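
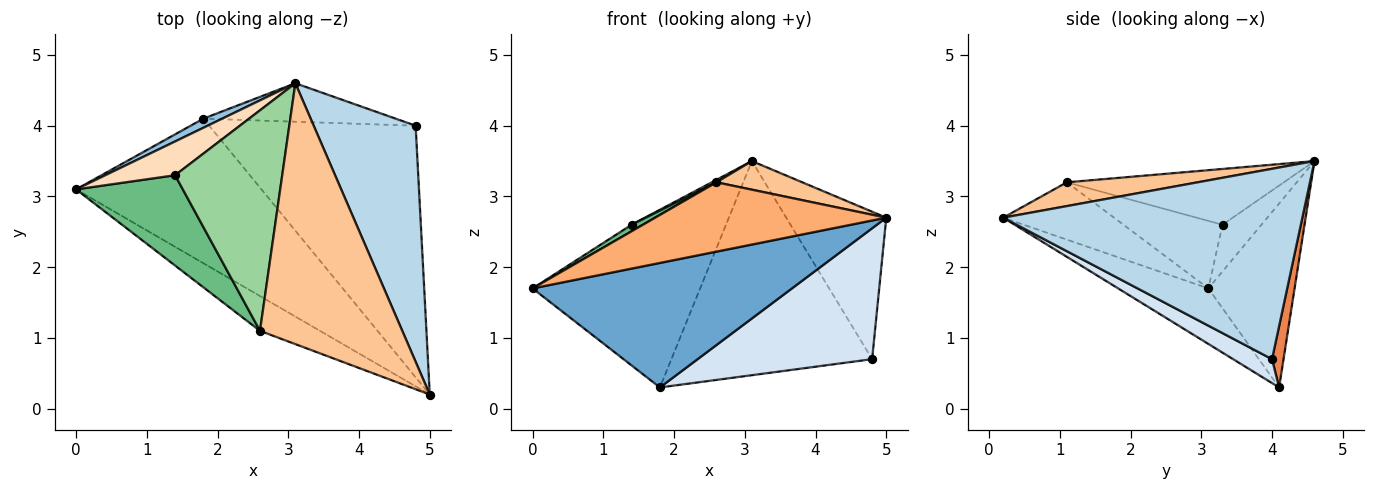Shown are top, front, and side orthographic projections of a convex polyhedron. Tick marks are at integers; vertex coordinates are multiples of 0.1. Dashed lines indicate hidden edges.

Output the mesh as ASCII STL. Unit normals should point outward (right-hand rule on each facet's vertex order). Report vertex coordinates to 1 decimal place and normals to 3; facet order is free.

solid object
 facet normal -0.221 -0.636 -0.739
  outer loop
   vertex 1.8 4.1 0.3
   vertex 5.0 0.2 2.7
   vertex 0.0 3.1 1.7
  endloop
 endfacet
 facet normal -0.457 0.888 0.047
  outer loop
   vertex 1.8 4.1 0.3
   vertex 0.0 3.1 1.7
   vertex 3.1 4.6 3.5
  endloop
 endfacet
 facet normal 0.846 0.283 0.453
  outer loop
   vertex 4.8 4.0 0.7
   vertex 3.1 4.6 3.5
   vertex 5.0 0.2 2.7
  endloop
 endfacet
 facet normal 0.102 -0.459 -0.882
  outer loop
   vertex 4.8 4.0 0.7
   vertex 5.0 0.2 2.7
   vertex 1.8 4.1 0.3
  endloop
 endfacet
 facet normal 0.056 0.983 -0.176
  outer loop
   vertex 4.8 4.0 0.7
   vertex 1.8 4.1 0.3
   vertex 3.1 4.6 3.5
  endloop
 endfacet
 facet normal -0.394 -0.821 -0.412
  outer loop
   vertex 2.6 1.1 3.2
   vertex 0.0 3.1 1.7
   vertex 5.0 0.2 2.7
  endloop
 endfacet
 facet normal 0.164 -0.107 0.981
  outer loop
   vertex 2.6 1.1 3.2
   vertex 5.0 0.2 2.7
   vertex 3.1 4.6 3.5
  endloop
 endfacet
 facet normal -0.550 0.150 0.822
  outer loop
   vertex 1.4 3.3 2.6
   vertex 3.1 4.6 3.5
   vertex 0.0 3.1 1.7
  endloop
 endfacet
 facet normal -0.534 -0.061 0.844
  outer loop
   vertex 1.4 3.3 2.6
   vertex 0.0 3.1 1.7
   vertex 2.6 1.1 3.2
  endloop
 endfacet
 facet normal -0.462 -0.010 0.887
  outer loop
   vertex 1.4 3.3 2.6
   vertex 2.6 1.1 3.2
   vertex 3.1 4.6 3.5
  endloop
 endfacet
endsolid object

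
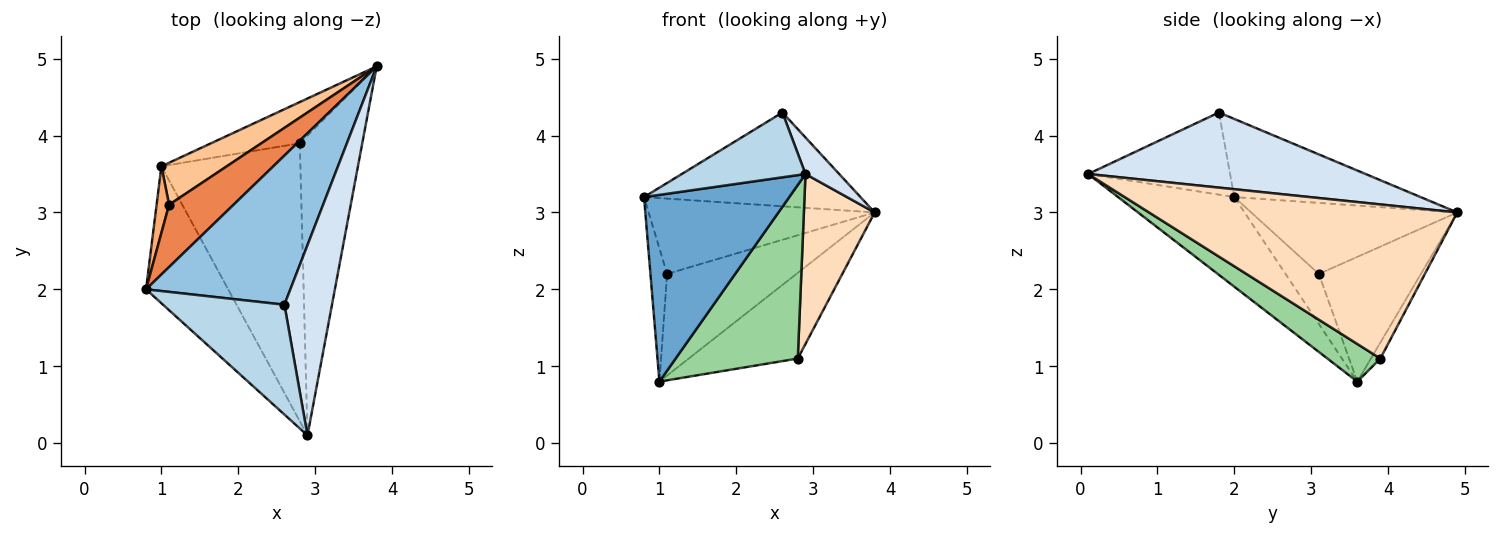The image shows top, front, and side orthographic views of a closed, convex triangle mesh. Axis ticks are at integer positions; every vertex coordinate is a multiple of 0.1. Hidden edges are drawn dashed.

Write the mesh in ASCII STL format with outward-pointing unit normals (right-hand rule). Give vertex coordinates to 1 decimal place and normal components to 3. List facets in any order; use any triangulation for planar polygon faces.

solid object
 facet normal -0.542 -0.678 -0.497
  outer loop
   vertex 1.0 3.6 0.8
   vertex 2.9 0.1 3.5
   vertex 0.8 2.0 3.2
  endloop
 endfacet
 facet normal -0.417 0.484 0.770
  outer loop
   vertex 2.6 1.8 4.3
   vertex 3.8 4.9 3.0
   vertex 0.8 2.0 3.2
  endloop
 endfacet
 facet normal -0.504 -0.439 0.744
  outer loop
   vertex 2.6 1.8 4.3
   vertex 0.8 2.0 3.2
   vertex 2.9 0.1 3.5
  endloop
 endfacet
 facet normal 0.840 -0.102 0.532
  outer loop
   vertex 2.6 1.8 4.3
   vertex 2.9 0.1 3.5
   vertex 3.8 4.9 3.0
  endloop
 endfacet
 facet normal -0.575 0.631 0.521
  outer loop
   vertex 1.1 3.1 2.2
   vertex 0.8 2.0 3.2
   vertex 3.8 4.9 3.0
  endloop
 endfacet
 facet normal -0.873 0.436 0.218
  outer loop
   vertex 1.1 3.1 2.2
   vertex 1.0 3.6 0.8
   vertex 0.8 2.0 3.2
  endloop
 endfacet
 facet normal -0.589 0.747 0.309
  outer loop
   vertex 1.1 3.1 2.2
   vertex 3.8 4.9 3.0
   vertex 1.0 3.6 0.8
  endloop
 endfacet
 facet normal 0.906 -0.208 -0.367
  outer loop
   vertex 2.8 3.9 1.1
   vertex 3.8 4.9 3.0
   vertex 2.9 0.1 3.5
  endloop
 endfacet
 facet normal -0.078 0.899 -0.432
  outer loop
   vertex 2.8 3.9 1.1
   vertex 1.0 3.6 0.8
   vertex 3.8 4.9 3.0
  endloop
 endfacet
 facet normal 0.224 -0.516 -0.827
  outer loop
   vertex 2.8 3.9 1.1
   vertex 2.9 0.1 3.5
   vertex 1.0 3.6 0.8
  endloop
 endfacet
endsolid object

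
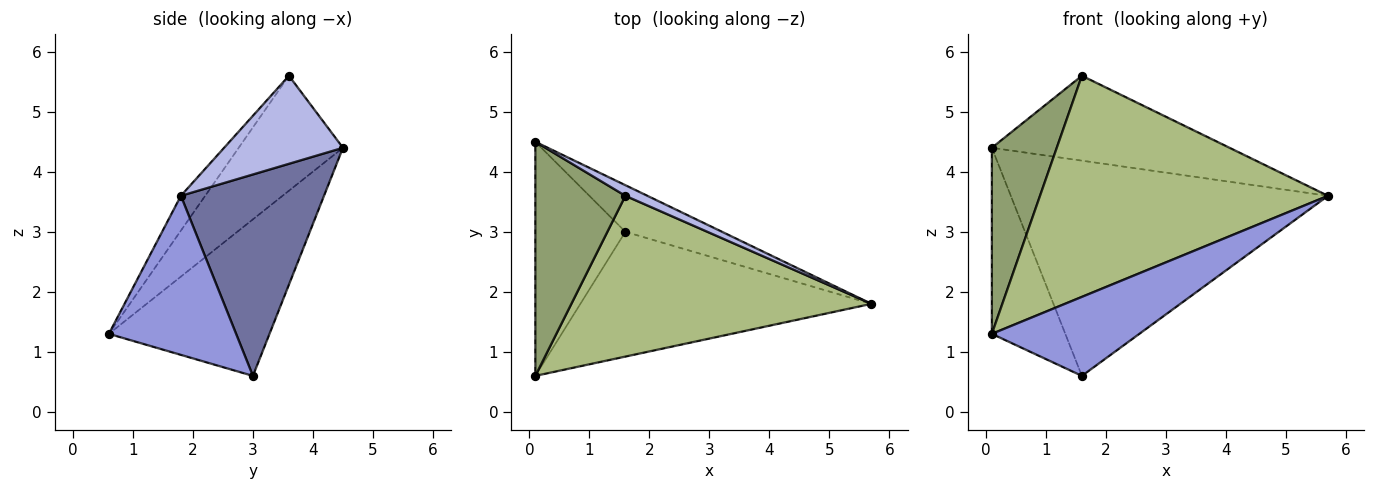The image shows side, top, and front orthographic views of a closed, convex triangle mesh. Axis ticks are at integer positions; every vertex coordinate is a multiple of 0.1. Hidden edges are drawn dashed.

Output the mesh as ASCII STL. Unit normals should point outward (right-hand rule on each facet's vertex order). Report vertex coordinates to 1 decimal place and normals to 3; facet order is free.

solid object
 facet normal 0.403 0.894 -0.194
  outer loop
   vertex 1.6 3.0 0.6
   vertex 0.1 4.5 4.4
   vertex 5.7 1.8 3.6
  endloop
 endfacet
 facet normal -0.806 0.368 -0.464
  outer loop
   vertex 1.6 3.0 0.6
   vertex 0.1 0.6 1.3
   vertex 0.1 4.5 4.4
  endloop
 endfacet
 facet normal 0.419 -0.486 -0.767
  outer loop
   vertex 1.6 3.0 0.6
   vertex 5.7 1.8 3.6
   vertex 0.1 0.6 1.3
  endloop
 endfacet
 facet normal 0.444 0.889 0.111
  outer loop
   vertex 1.6 3.6 5.6
   vertex 5.7 1.8 3.6
   vertex 0.1 4.5 4.4
  endloop
 endfacet
 facet normal -0.707 -0.440 0.554
  outer loop
   vertex 1.6 3.6 5.6
   vertex 0.1 4.5 4.4
   vertex 0.1 0.6 1.3
  endloop
 endfacet
 facet normal -0.068 -0.807 0.587
  outer loop
   vertex 1.6 3.6 5.6
   vertex 0.1 0.6 1.3
   vertex 5.7 1.8 3.6
  endloop
 endfacet
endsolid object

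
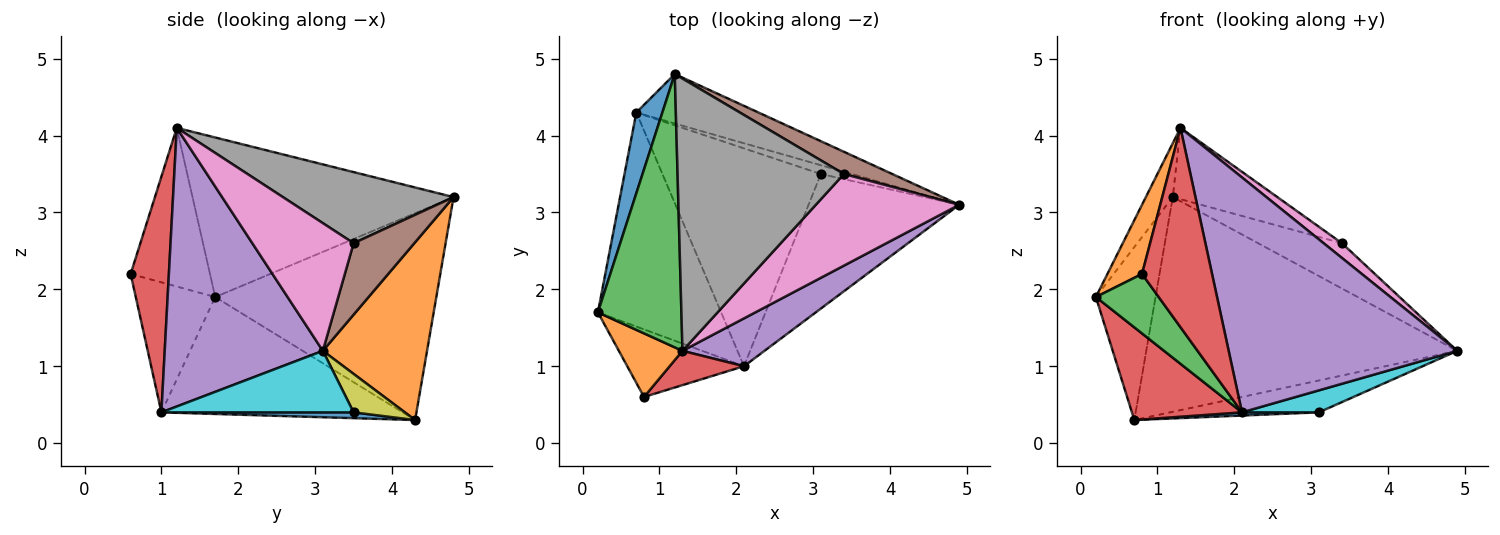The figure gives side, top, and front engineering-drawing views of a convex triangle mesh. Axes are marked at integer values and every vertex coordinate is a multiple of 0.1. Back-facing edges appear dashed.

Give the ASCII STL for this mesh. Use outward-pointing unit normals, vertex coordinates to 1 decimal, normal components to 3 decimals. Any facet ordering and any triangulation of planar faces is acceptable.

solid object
 facet normal -0.958 0.259 0.121
  outer loop
   vertex 0.7 4.3 0.3
   vertex 0.2 1.7 1.9
   vertex 1.2 4.8 3.2
  endloop
 endfacet
 facet normal 0.310 0.926 -0.213
  outer loop
   vertex 0.7 4.3 0.3
   vertex 1.2 4.8 3.2
   vertex 4.9 3.1 1.2
  endloop
 endfacet
 facet normal -0.882 0.091 0.462
  outer loop
   vertex 1.3 1.2 4.1
   vertex 1.2 4.8 3.2
   vertex 0.2 1.7 1.9
  endloop
 endfacet
 facet normal -0.657 -0.300 -0.692
  outer loop
   vertex 2.1 1.0 0.4
   vertex 0.2 1.7 1.9
   vertex 0.7 4.3 0.3
  endloop
 endfacet
 facet normal 0.561 -0.811 0.165
  outer loop
   vertex 2.1 1.0 0.4
   vertex 4.9 3.1 1.2
   vertex 1.3 1.2 4.1
  endloop
 endfacet
 facet normal 0.545 0.752 0.369
  outer loop
   vertex 3.4 3.5 2.6
   vertex 4.9 3.1 1.2
   vertex 1.2 4.8 3.2
  endloop
 endfacet
 facet normal 0.660 -0.119 0.742
  outer loop
   vertex 3.4 3.5 2.6
   vertex 1.3 1.2 4.1
   vertex 4.9 3.1 1.2
  endloop
 endfacet
 facet normal 0.382 0.234 0.894
  outer loop
   vertex 3.4 3.5 2.6
   vertex 1.2 4.8 3.2
   vertex 1.3 1.2 4.1
  endloop
 endfacet
 facet normal 0.315 0.915 -0.252
  outer loop
   vertex 3.1 3.5 0.4
   vertex 0.7 4.3 0.3
   vertex 4.9 3.1 1.2
  endloop
 endfacet
 facet normal 0.374 -0.149 -0.915
  outer loop
   vertex 3.1 3.5 0.4
   vertex 4.9 3.1 1.2
   vertex 2.1 1.0 0.4
  endloop
 endfacet
 facet normal 0.037 -0.015 -0.999
  outer loop
   vertex 3.1 3.5 0.4
   vertex 2.1 1.0 0.4
   vertex 0.7 4.3 0.3
  endloop
 endfacet
 facet normal -0.860 -0.375 0.345
  outer loop
   vertex 0.8 0.6 2.2
   vertex 1.3 1.2 4.1
   vertex 0.2 1.7 1.9
  endloop
 endfacet
 facet normal -0.641 -0.507 -0.576
  outer loop
   vertex 0.8 0.6 2.2
   vertex 0.2 1.7 1.9
   vertex 2.1 1.0 0.4
  endloop
 endfacet
 facet normal 0.474 -0.868 0.149
  outer loop
   vertex 0.8 0.6 2.2
   vertex 2.1 1.0 0.4
   vertex 1.3 1.2 4.1
  endloop
 endfacet
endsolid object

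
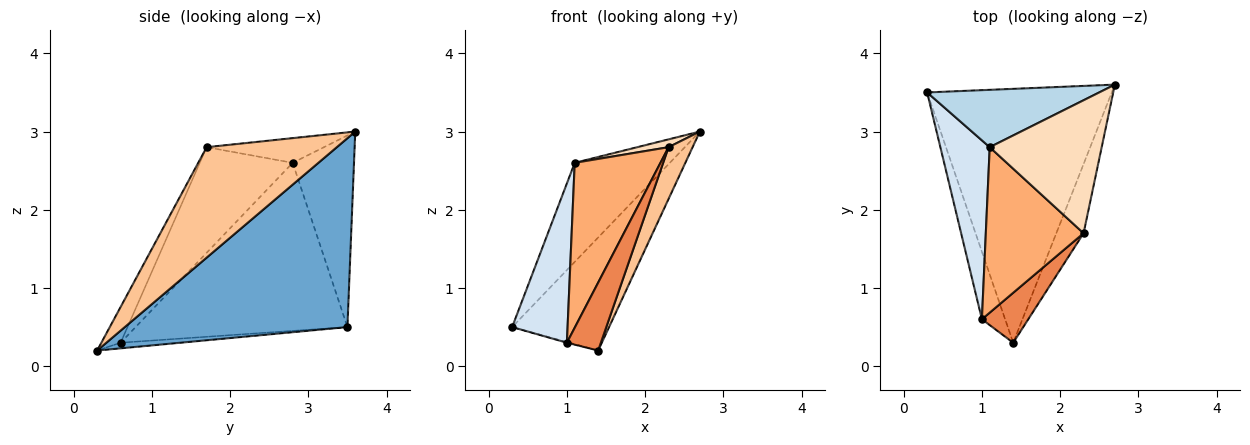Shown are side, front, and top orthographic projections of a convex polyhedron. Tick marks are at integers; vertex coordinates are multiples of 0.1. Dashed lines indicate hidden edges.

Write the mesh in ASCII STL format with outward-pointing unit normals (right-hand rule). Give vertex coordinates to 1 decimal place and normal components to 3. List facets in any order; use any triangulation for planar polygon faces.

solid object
 facet normal 0.683 0.297 -0.667
  outer loop
   vertex 1.4 0.3 0.2
   vertex 0.3 3.5 0.5
   vertex 2.7 3.6 3.0
  endloop
 endfacet
 facet normal -0.235 0.010 -0.972
  outer loop
   vertex 1.0 0.6 0.3
   vertex 0.3 3.5 0.5
   vertex 1.4 0.3 0.2
  endloop
 endfacet
 facet normal -0.487 0.756 0.438
  outer loop
   vertex 1.1 2.8 2.6
   vertex 2.7 3.6 3.0
   vertex 0.3 3.5 0.5
  endloop
 endfacet
 facet normal -0.931 -0.243 0.273
  outer loop
   vertex 1.1 2.8 2.6
   vertex 0.3 3.5 0.5
   vertex 1.0 0.6 0.3
  endloop
 endfacet
 facet normal -0.415 -0.733 0.539
  outer loop
   vertex 2.3 1.7 2.8
   vertex 1.0 0.6 0.3
   vertex 1.4 0.3 0.2
  endloop
 endfacet
 facet normal -0.608 -0.561 0.563
  outer loop
   vertex 2.3 1.7 2.8
   vertex 1.1 2.8 2.6
   vertex 1.0 0.6 0.3
  endloop
 endfacet
 facet normal 0.956 -0.176 -0.236
  outer loop
   vertex 2.3 1.7 2.8
   vertex 1.4 0.3 0.2
   vertex 2.7 3.6 3.0
  endloop
 endfacet
 facet normal -0.215 -0.057 0.975
  outer loop
   vertex 2.3 1.7 2.8
   vertex 2.7 3.6 3.0
   vertex 1.1 2.8 2.6
  endloop
 endfacet
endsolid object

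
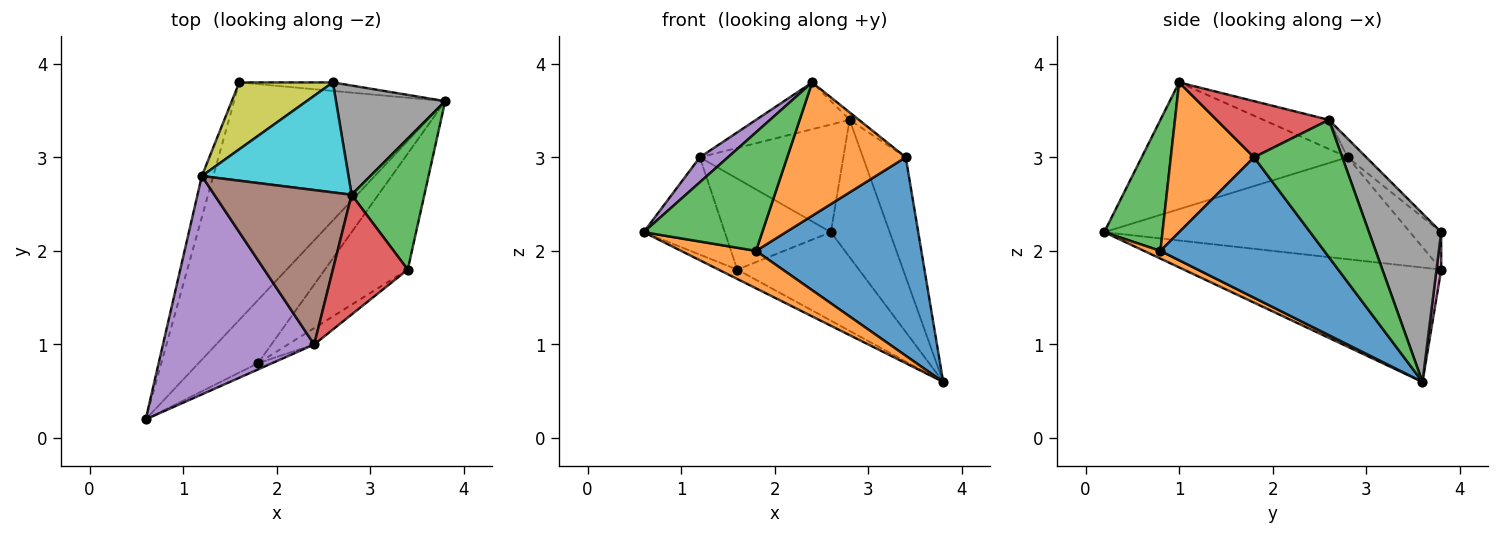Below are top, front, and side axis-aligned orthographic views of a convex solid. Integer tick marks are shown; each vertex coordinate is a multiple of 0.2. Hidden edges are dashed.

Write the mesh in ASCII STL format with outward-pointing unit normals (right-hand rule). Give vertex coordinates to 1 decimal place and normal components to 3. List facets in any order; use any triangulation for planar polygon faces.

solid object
 facet normal -0.476 0.035 -0.879
  outer loop
   vertex 1.6 3.8 1.8
   vertex 3.8 3.6 0.6
   vertex 0.6 0.2 2.2
  endloop
 endfacet
 facet normal 0.111 -0.507 -0.855
  outer loop
   vertex 1.8 0.8 2.0
   vertex 0.6 0.2 2.2
   vertex 3.8 3.6 0.6
  endloop
 endfacet
 facet normal 0.440 -0.897 -0.047
  outer loop
   vertex 1.8 0.8 2.0
   vertex 2.4 1.0 3.8
   vertex 0.6 0.2 2.2
  endloop
 endfacet
 facet normal -0.961 0.255 -0.108
  outer loop
   vertex 1.2 2.8 3.0
   vertex 1.6 3.8 1.8
   vertex 0.6 0.2 2.2
  endloop
 endfacet
 facet normal -0.640 -0.087 0.764
  outer loop
   vertex 1.2 2.8 3.0
   vertex 0.6 0.2 2.2
   vertex 2.4 1.0 3.8
  endloop
 endfacet
 facet normal -0.199 0.284 0.938
  outer loop
   vertex 1.2 2.8 3.0
   vertex 2.4 1.0 3.8
   vertex 2.8 2.6 3.4
  endloop
 endfacet
 facet normal 0.038 0.995 -0.096
  outer loop
   vertex 2.6 3.8 2.2
   vertex 3.8 3.6 0.6
   vertex 1.6 3.8 1.8
  endloop
 endfacet
 facet normal 0.693 0.564 0.449
  outer loop
   vertex 2.6 3.8 2.2
   vertex 2.8 2.6 3.4
   vertex 3.8 3.6 0.6
  endloop
 endfacet
 facet normal -0.231 0.784 0.576
  outer loop
   vertex 2.6 3.8 2.2
   vertex 1.6 3.8 1.8
   vertex 1.2 2.8 3.0
  endloop
 endfacet
 facet normal -0.091 0.697 0.712
  outer loop
   vertex 2.6 3.8 2.2
   vertex 1.2 2.8 3.0
   vertex 2.8 2.6 3.4
  endloop
 endfacet
 facet normal 0.650 -0.656 -0.384
  outer loop
   vertex 3.4 1.8 3.0
   vertex 1.8 0.8 2.0
   vertex 3.8 3.6 0.6
  endloop
 endfacet
 facet normal 0.572 -0.814 -0.100
  outer loop
   vertex 3.4 1.8 3.0
   vertex 2.4 1.0 3.8
   vertex 1.8 0.8 2.0
  endloop
 endfacet
 facet normal 0.812 0.394 0.431
  outer loop
   vertex 3.4 1.8 3.0
   vertex 3.8 3.6 0.6
   vertex 2.8 2.6 3.4
  endloop
 endfacet
 facet normal 0.599 0.050 0.799
  outer loop
   vertex 3.4 1.8 3.0
   vertex 2.8 2.6 3.4
   vertex 2.4 1.0 3.8
  endloop
 endfacet
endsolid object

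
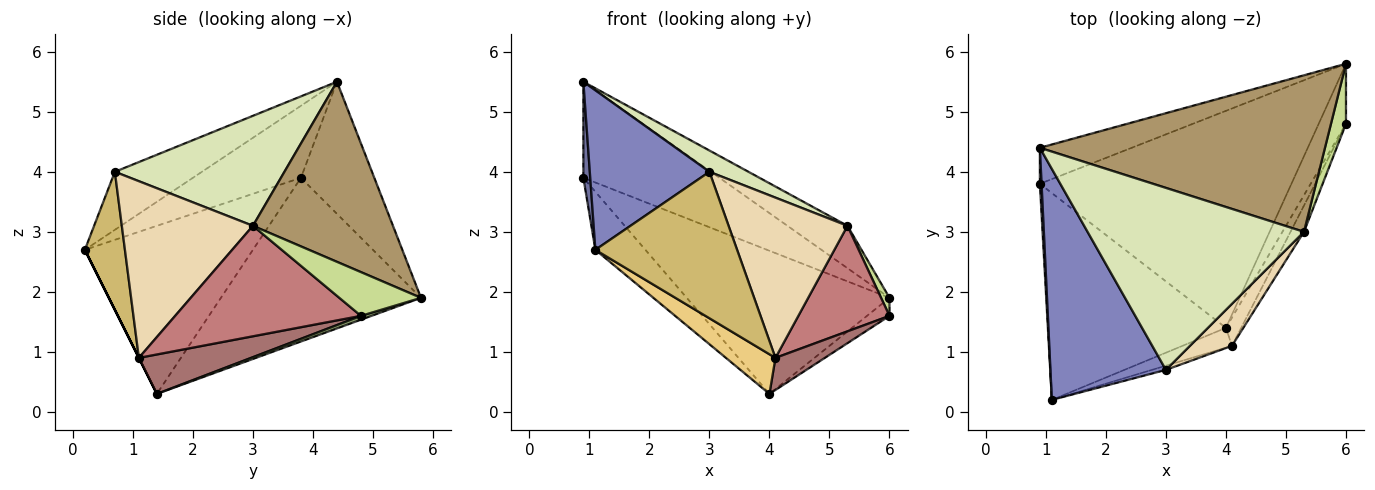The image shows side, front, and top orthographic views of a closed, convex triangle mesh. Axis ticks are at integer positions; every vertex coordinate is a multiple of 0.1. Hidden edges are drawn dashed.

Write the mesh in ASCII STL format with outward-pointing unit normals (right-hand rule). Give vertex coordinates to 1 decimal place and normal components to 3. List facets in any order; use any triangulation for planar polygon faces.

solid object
 facet normal -0.998 -0.063 0.024
  outer loop
   vertex 0.9 4.4 5.5
   vertex 0.9 3.8 3.9
   vertex 1.1 0.2 2.7
  endloop
 endfacet
 facet normal -0.382 -0.525 0.760
  outer loop
   vertex 3.0 0.7 4.0
   vertex 0.9 4.4 5.5
   vertex 1.1 0.2 2.7
  endloop
 endfacet
 facet normal -0.672 0.200 -0.713
  outer loop
   vertex 4.0 1.4 0.3
   vertex 1.1 0.2 2.7
   vertex 0.9 3.8 3.9
  endloop
 endfacet
 facet normal -0.477 0.484 -0.734
  outer loop
   vertex 6.0 5.8 1.9
   vertex 4.0 1.4 0.3
   vertex 0.9 3.8 3.9
  endloop
 endfacet
 facet normal 0.133 0.285 -0.949
  outer loop
   vertex 6.0 5.8 1.9
   vertex 6.0 4.8 1.6
   vertex 4.0 1.4 0.3
  endloop
 endfacet
 facet normal -0.451 0.836 -0.313
  outer loop
   vertex 6.0 5.8 1.9
   vertex 0.9 3.8 3.9
   vertex 0.9 4.4 5.5
  endloop
 endfacet
 facet normal 0.941 -0.097 0.323
  outer loop
   vertex 5.3 3.0 3.1
   vertex 6.0 4.8 1.6
   vertex 6.0 5.8 1.9
  endloop
 endfacet
 facet normal 0.451 -0.104 0.887
  outer loop
   vertex 5.3 3.0 3.1
   vertex 0.9 4.4 5.5
   vertex 3.0 0.7 4.0
  endloop
 endfacet
 facet normal 0.521 0.223 0.824
  outer loop
   vertex 5.3 3.0 3.1
   vertex 6.0 5.8 1.9
   vertex 0.9 4.4 5.5
  endloop
 endfacet
 facet normal 0.272 -0.962 -0.028
  outer loop
   vertex 4.1 1.1 0.9
   vertex 3.0 0.7 4.0
   vertex 1.1 0.2 2.7
  endloop
 endfacet
 facet normal 0.000 -0.894 -0.447
  outer loop
   vertex 4.1 1.1 0.9
   vertex 1.1 0.2 2.7
   vertex 4.0 1.4 0.3
  endloop
 endfacet
 facet normal 0.729 -0.662 0.173
  outer loop
   vertex 4.1 1.1 0.9
   vertex 5.3 3.0 3.1
   vertex 3.0 0.7 4.0
  endloop
 endfacet
 facet normal 0.863 -0.380 -0.334
  outer loop
   vertex 4.1 1.1 0.9
   vertex 4.0 1.4 0.3
   vertex 6.0 4.8 1.6
  endloop
 endfacet
 facet normal 0.893 -0.438 -0.109
  outer loop
   vertex 4.1 1.1 0.9
   vertex 6.0 4.8 1.6
   vertex 5.3 3.0 3.1
  endloop
 endfacet
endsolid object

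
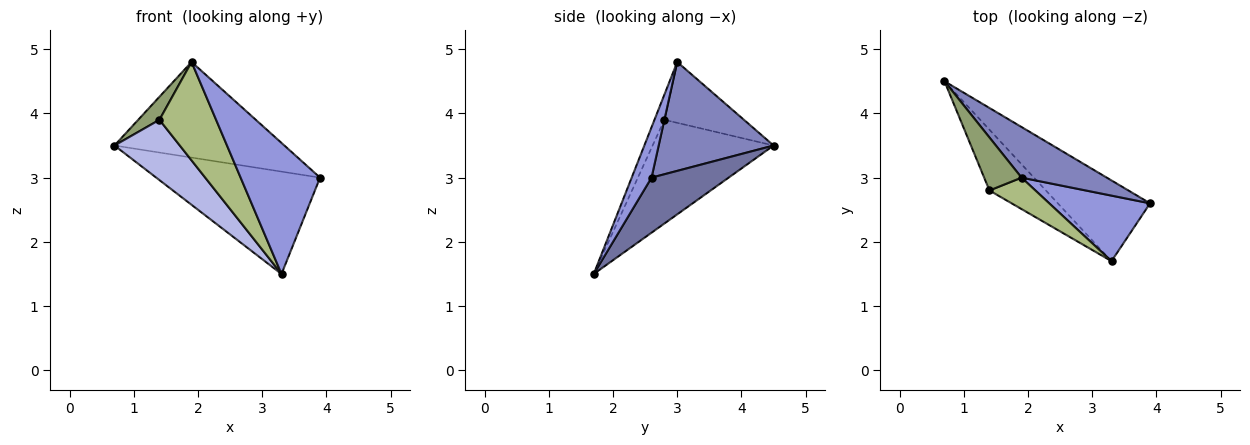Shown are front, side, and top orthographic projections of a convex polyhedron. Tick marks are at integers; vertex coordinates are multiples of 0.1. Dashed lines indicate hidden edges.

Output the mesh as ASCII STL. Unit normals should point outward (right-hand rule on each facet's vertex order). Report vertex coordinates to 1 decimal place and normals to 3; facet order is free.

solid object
 facet normal 0.347 0.737 -0.581
  outer loop
   vertex 3.3 1.7 1.5
   vertex 0.7 4.5 3.5
   vertex 3.9 2.6 3.0
  endloop
 endfacet
 facet normal 0.513 0.759 0.402
  outer loop
   vertex 1.9 3.0 4.8
   vertex 3.9 2.6 3.0
   vertex 0.7 4.5 3.5
  endloop
 endfacet
 facet normal 0.218 -0.873 0.436
  outer loop
   vertex 1.9 3.0 4.8
   vertex 3.3 1.7 1.5
   vertex 3.9 2.6 3.0
  endloop
 endfacet
 facet normal -0.794 -0.428 -0.432
  outer loop
   vertex 1.4 2.8 3.9
   vertex 0.7 4.5 3.5
   vertex 3.3 1.7 1.5
  endloop
 endfacet
 facet normal -0.831 -0.222 0.511
  outer loop
   vertex 1.4 2.8 3.9
   vertex 1.9 3.0 4.8
   vertex 0.7 4.5 3.5
  endloop
 endfacet
 facet normal -0.165 -0.940 0.300
  outer loop
   vertex 1.4 2.8 3.9
   vertex 3.3 1.7 1.5
   vertex 1.9 3.0 4.8
  endloop
 endfacet
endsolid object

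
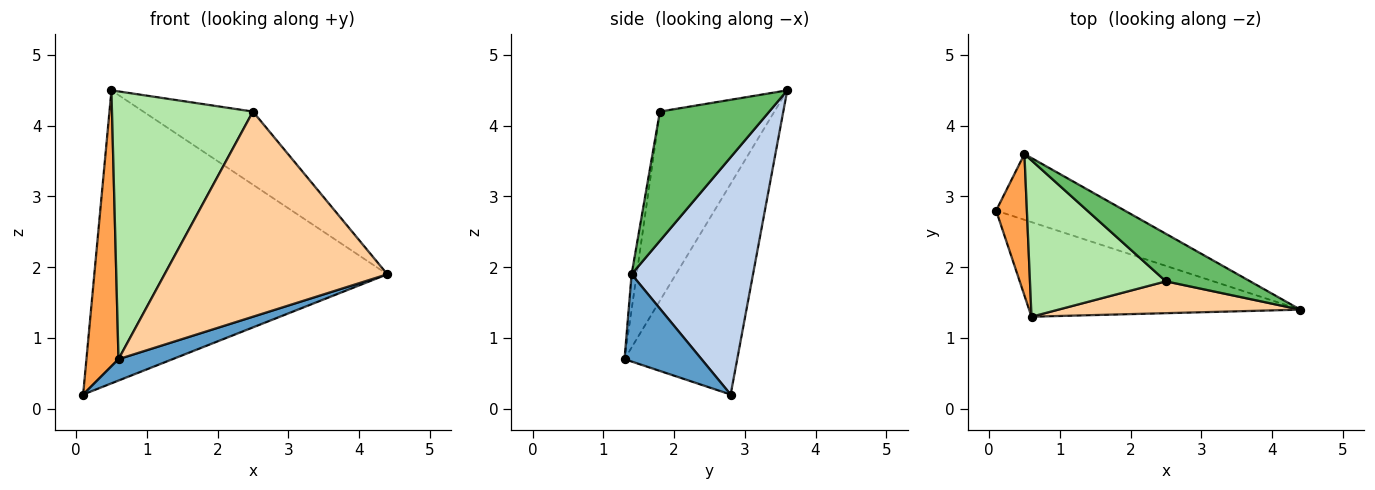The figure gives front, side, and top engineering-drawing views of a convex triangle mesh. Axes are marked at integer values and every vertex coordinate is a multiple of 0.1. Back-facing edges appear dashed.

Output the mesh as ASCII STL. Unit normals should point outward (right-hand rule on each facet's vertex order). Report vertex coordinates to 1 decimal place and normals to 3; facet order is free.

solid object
 facet normal 0.299 -0.210 -0.931
  outer loop
   vertex 0.6 1.3 0.7
   vertex 0.1 2.8 0.2
   vertex 4.4 1.4 1.9
  endloop
 endfacet
 facet normal 0.375 0.905 -0.203
  outer loop
   vertex 0.5 3.6 4.5
   vertex 4.4 1.4 1.9
   vertex 0.1 2.8 0.2
  endloop
 endfacet
 facet normal -0.952 -0.271 0.139
  outer loop
   vertex 0.5 3.6 4.5
   vertex 0.1 2.8 0.2
   vertex 0.6 1.3 0.7
  endloop
 endfacet
 facet normal -0.022 -0.988 0.153
  outer loop
   vertex 2.5 1.8 4.2
   vertex 0.6 1.3 0.7
   vertex 4.4 1.4 1.9
  endloop
 endfacet
 facet normal 0.642 0.643 0.418
  outer loop
   vertex 2.5 1.8 4.2
   vertex 4.4 1.4 1.9
   vertex 0.5 3.6 4.5
  endloop
 endfacet
 facet normal -0.574 -0.707 0.413
  outer loop
   vertex 2.5 1.8 4.2
   vertex 0.5 3.6 4.5
   vertex 0.6 1.3 0.7
  endloop
 endfacet
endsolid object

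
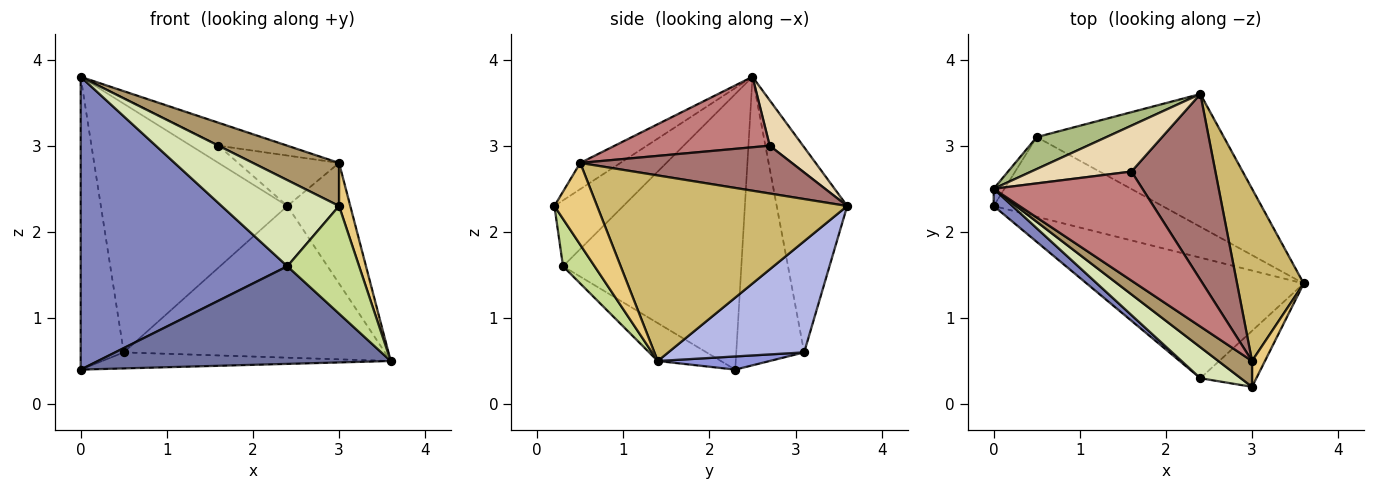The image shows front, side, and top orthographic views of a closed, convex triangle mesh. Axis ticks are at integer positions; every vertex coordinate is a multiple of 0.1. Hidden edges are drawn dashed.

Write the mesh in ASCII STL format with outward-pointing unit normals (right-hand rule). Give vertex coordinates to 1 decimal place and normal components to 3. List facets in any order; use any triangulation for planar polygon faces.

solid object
 facet normal -0.134 -0.623 -0.770
  outer loop
   vertex 2.4 0.3 1.6
   vertex 0.0 2.3 0.4
   vertex 3.6 1.4 0.5
  endloop
 endfacet
 facet normal -0.653 -0.756 0.044
  outer loop
   vertex 2.4 0.3 1.6
   vertex 0.0 2.5 3.8
   vertex 0.0 2.3 0.4
  endloop
 endfacet
 facet normal 0.076 0.197 -0.977
  outer loop
   vertex 0.5 3.1 0.6
   vertex 3.6 1.4 0.5
   vertex 0.0 2.3 0.4
  endloop
 endfacet
 facet normal 0.364 0.701 -0.613
  outer loop
   vertex 0.5 3.1 0.6
   vertex 2.4 3.6 2.3
   vertex 3.6 1.4 0.5
  endloop
 endfacet
 facet normal -0.844 0.535 -0.031
  outer loop
   vertex 0.5 3.1 0.6
   vertex 0.0 2.3 0.4
   vertex 0.0 2.5 3.8
  endloop
 endfacet
 facet normal -0.351 0.929 0.119
  outer loop
   vertex 0.5 3.1 0.6
   vertex 0.0 2.5 3.8
   vertex 2.4 3.6 2.3
  endloop
 endfacet
 facet normal 0.364 -0.826 -0.430
  outer loop
   vertex 3.0 0.2 2.3
   vertex 2.4 0.3 1.6
   vertex 3.6 1.4 0.5
  endloop
 endfacet
 facet normal -0.483 -0.824 0.297
  outer loop
   vertex 3.0 0.2 2.3
   vertex 0.0 2.5 3.8
   vertex 2.4 0.3 1.6
  endloop
 endfacet
 facet normal -0.372 -0.796 0.478
  outer loop
   vertex 3.0 0.5 2.8
   vertex 0.0 2.5 3.8
   vertex 3.0 0.2 2.3
  endloop
 endfacet
 facet normal 0.916 0.230 0.329
  outer loop
   vertex 3.0 0.5 2.8
   vertex 3.6 1.4 0.5
   vertex 2.4 3.6 2.3
  endloop
 endfacet
 facet normal 0.956 -0.252 0.151
  outer loop
   vertex 3.0 0.5 2.8
   vertex 3.0 0.2 2.3
   vertex 3.6 1.4 0.5
  endloop
 endfacet
 facet normal 0.391 0.323 0.862
  outer loop
   vertex 1.6 2.7 3.0
   vertex 2.4 3.6 2.3
   vertex 0.0 2.5 3.8
  endloop
 endfacet
 facet normal 0.482 0.230 0.846
  outer loop
   vertex 1.6 2.7 3.0
   vertex 3.0 0.5 2.8
   vertex 2.4 3.6 2.3
  endloop
 endfacet
 facet normal 0.421 0.187 0.888
  outer loop
   vertex 1.6 2.7 3.0
   vertex 0.0 2.5 3.8
   vertex 3.0 0.5 2.8
  endloop
 endfacet
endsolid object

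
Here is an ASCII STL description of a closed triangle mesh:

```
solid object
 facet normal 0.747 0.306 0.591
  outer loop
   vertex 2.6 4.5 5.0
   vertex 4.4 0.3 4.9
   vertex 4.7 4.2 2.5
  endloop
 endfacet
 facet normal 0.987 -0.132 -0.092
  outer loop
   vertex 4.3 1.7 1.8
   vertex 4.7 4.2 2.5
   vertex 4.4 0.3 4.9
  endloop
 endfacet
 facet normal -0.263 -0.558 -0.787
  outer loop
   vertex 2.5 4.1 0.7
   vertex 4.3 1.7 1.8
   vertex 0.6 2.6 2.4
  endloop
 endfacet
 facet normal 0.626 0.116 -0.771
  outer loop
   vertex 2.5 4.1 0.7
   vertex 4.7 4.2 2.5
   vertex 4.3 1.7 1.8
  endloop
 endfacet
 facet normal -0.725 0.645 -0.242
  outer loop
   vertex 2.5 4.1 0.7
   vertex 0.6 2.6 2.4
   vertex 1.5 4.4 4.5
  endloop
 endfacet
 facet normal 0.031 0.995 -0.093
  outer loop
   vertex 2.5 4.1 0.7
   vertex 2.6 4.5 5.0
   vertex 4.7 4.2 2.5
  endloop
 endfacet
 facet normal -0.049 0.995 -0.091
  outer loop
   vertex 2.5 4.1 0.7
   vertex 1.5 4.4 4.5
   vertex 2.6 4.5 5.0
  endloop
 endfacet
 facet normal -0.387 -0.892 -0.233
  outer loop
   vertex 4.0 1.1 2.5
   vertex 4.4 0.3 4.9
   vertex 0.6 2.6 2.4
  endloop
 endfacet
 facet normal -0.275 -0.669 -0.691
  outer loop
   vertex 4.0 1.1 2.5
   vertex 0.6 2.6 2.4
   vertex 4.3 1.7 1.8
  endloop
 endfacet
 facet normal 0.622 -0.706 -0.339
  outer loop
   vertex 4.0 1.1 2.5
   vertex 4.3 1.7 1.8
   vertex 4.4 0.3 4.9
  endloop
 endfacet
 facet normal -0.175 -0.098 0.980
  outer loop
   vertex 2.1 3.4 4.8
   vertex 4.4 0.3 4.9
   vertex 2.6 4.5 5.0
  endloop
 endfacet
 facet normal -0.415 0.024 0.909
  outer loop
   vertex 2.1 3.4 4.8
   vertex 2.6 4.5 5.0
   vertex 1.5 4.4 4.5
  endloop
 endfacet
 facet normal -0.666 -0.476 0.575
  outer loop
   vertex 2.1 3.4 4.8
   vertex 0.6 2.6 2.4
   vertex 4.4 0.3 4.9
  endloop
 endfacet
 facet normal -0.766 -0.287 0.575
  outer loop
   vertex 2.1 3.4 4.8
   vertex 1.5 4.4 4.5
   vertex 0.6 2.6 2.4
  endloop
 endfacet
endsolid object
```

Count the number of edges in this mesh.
21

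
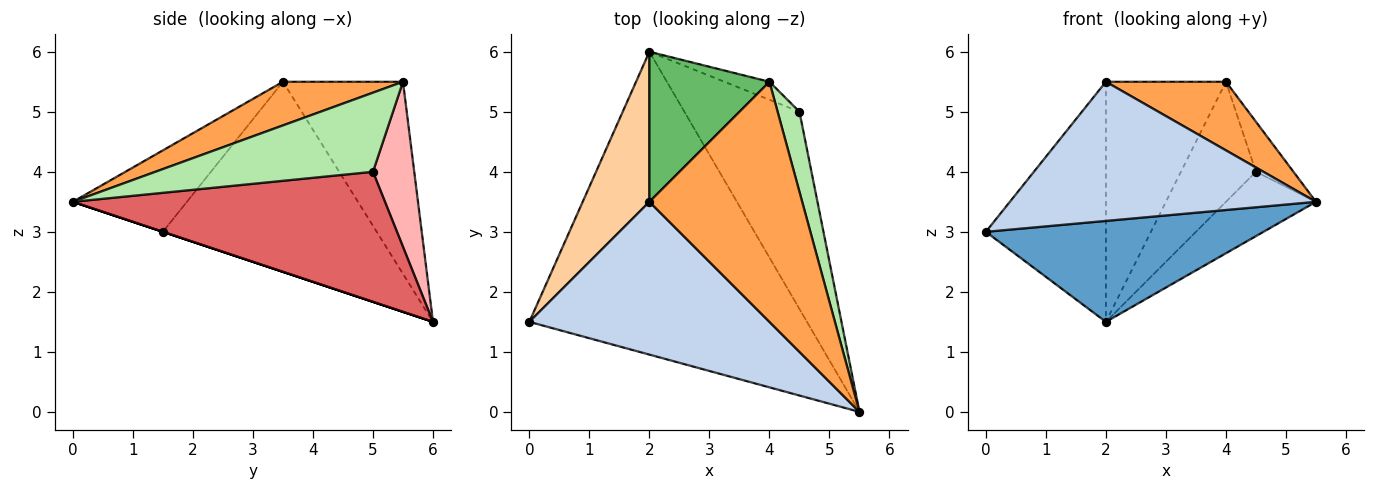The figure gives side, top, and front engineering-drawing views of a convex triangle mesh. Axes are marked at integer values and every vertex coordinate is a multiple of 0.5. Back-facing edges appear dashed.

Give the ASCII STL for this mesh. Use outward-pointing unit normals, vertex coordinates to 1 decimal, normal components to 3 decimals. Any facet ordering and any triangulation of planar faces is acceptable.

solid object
 facet normal 0.000 -0.316 -0.949
  outer loop
   vertex 2.0 6.0 1.5
   vertex 5.5 0.0 3.5
   vertex 0.0 1.5 3.0
  endloop
 endfacet
 facet normal -0.243 -0.653 0.717
  outer loop
   vertex 2.0 3.5 5.5
   vertex 0.0 1.5 3.0
   vertex 5.5 0.0 3.5
  endloop
 endfacet
 facet normal 0.265 -0.265 0.927
  outer loop
   vertex 2.0 3.5 5.5
   vertex 5.5 0.0 3.5
   vertex 4.0 5.5 5.5
  endloop
 endfacet
 facet normal -0.834 0.468 0.293
  outer loop
   vertex 2.0 3.5 5.5
   vertex 2.0 6.0 1.5
   vertex 0.0 1.5 3.0
  endloop
 endfacet
 facet normal -0.647 0.647 0.404
  outer loop
   vertex 2.0 3.5 5.5
   vertex 4.0 5.5 5.5
   vertex 2.0 6.0 1.5
  endloop
 endfacet
 facet normal 0.951 0.164 0.262
  outer loop
   vertex 4.5 5.0 4.0
   vertex 4.0 5.5 5.5
   vertex 5.5 0.0 3.5
  endloop
 endfacet
 facet normal 0.732 0.211 -0.648
  outer loop
   vertex 4.5 5.0 4.0
   vertex 5.5 0.0 3.5
   vertex 2.0 6.0 1.5
  endloop
 endfacet
 facet normal 0.478 0.869 -0.130
  outer loop
   vertex 4.5 5.0 4.0
   vertex 2.0 6.0 1.5
   vertex 4.0 5.5 5.5
  endloop
 endfacet
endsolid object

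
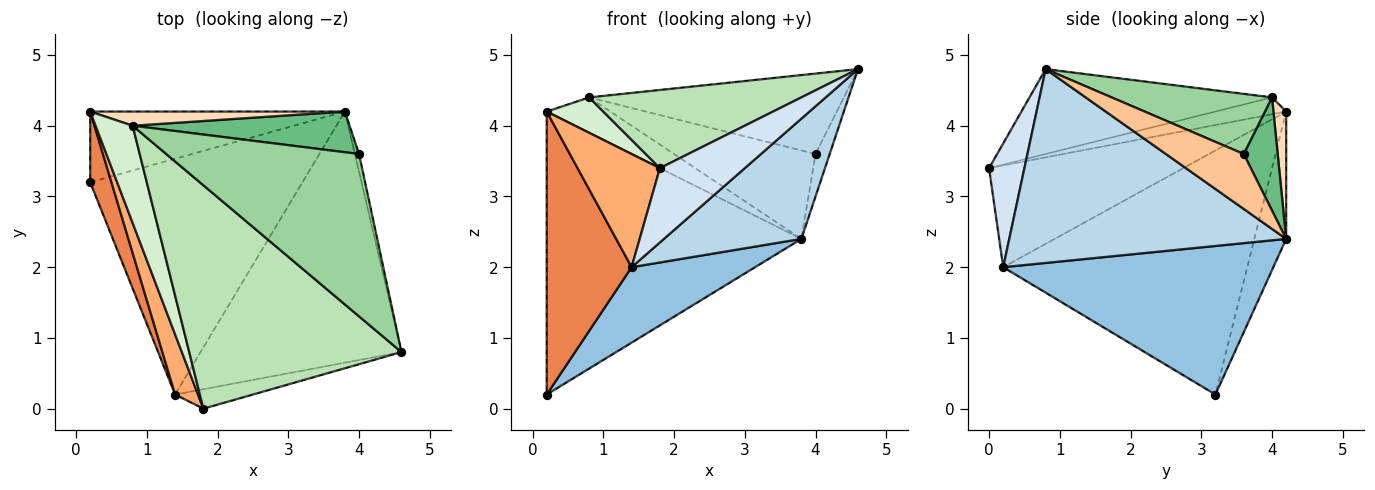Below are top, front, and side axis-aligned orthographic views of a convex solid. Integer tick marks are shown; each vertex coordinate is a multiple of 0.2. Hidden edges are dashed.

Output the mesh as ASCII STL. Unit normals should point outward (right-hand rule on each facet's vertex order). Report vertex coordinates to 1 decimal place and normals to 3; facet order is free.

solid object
 facet normal -0.120 0.963 -0.241
  outer loop
   vertex 0.2 4.2 4.2
   vertex 3.8 4.2 2.4
   vertex 0.2 3.2 0.2
  endloop
 endfacet
 facet normal 0.555 -0.254 -0.792
  outer loop
   vertex 1.4 0.2 2.0
   vertex 0.2 3.2 0.2
   vertex 3.8 4.2 2.4
  endloop
 endfacet
 facet normal 0.656 -0.326 -0.680
  outer loop
   vertex 1.4 0.2 2.0
   vertex 3.8 4.2 2.4
   vertex 4.6 0.8 4.8
  endloop
 endfacet
 facet normal 0.374 -0.897 -0.235
  outer loop
   vertex 1.4 0.2 2.0
   vertex 4.6 0.8 4.8
   vertex 1.8 0.0 3.4
  endloop
 endfacet
 facet normal -0.941 -0.327 0.082
  outer loop
   vertex 1.4 0.2 2.0
   vertex 0.2 4.2 4.2
   vertex 0.2 3.2 0.2
  endloop
 endfacet
 facet normal -0.902 -0.382 0.203
  outer loop
   vertex 1.4 0.2 2.0
   vertex 1.8 0.0 3.4
   vertex 0.2 4.2 4.2
  endloop
 endfacet
 facet normal 0.981 0.178 -0.074
  outer loop
   vertex 4.0 3.6 3.6
   vertex 4.6 0.8 4.8
   vertex 3.8 4.2 2.4
  endloop
 endfacet
 facet normal 0.183 0.913 0.365
  outer loop
   vertex 0.8 4.0 4.4
   vertex 3.8 4.2 2.4
   vertex 0.2 4.2 4.2
  endloop
 endfacet
 facet normal 0.213 0.888 0.408
  outer loop
   vertex 0.8 4.0 4.4
   vertex 4.0 3.6 3.6
   vertex 3.8 4.2 2.4
  endloop
 endfacet
 facet normal 0.269 0.428 0.863
  outer loop
   vertex 0.8 4.0 4.4
   vertex 4.6 0.8 4.8
   vertex 4.0 3.6 3.6
  endloop
 endfacet
 facet normal -0.353 -0.309 0.883
  outer loop
   vertex 0.8 4.0 4.4
   vertex 1.8 0.0 3.4
   vertex 4.6 0.8 4.8
  endloop
 endfacet
 facet normal -0.393 -0.314 0.864
  outer loop
   vertex 0.8 4.0 4.4
   vertex 0.2 4.2 4.2
   vertex 1.8 0.0 3.4
  endloop
 endfacet
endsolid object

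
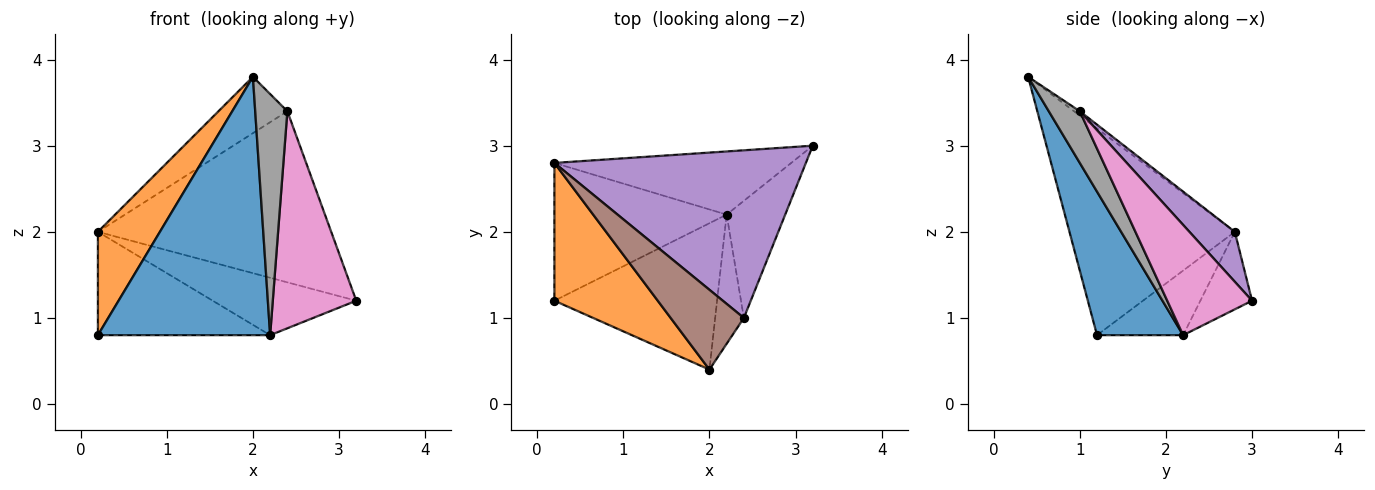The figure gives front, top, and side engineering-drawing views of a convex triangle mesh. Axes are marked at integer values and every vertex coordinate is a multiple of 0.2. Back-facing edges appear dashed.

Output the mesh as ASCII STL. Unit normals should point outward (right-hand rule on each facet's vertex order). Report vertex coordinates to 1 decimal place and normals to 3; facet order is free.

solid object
 facet normal 0.399 -0.798 -0.452
  outer loop
   vertex 2.2 2.2 0.8
   vertex 2.0 0.4 3.8
   vertex 0.2 1.2 0.8
  endloop
 endfacet
 facet normal -0.848 -0.318 0.424
  outer loop
   vertex 0.2 2.8 2.0
   vertex 0.2 1.2 0.8
   vertex 2.0 0.4 3.8
  endloop
 endfacet
 facet normal -0.287 0.575 -0.766
  outer loop
   vertex 0.2 2.8 2.0
   vertex 2.2 2.2 0.8
   vertex 0.2 1.2 0.8
  endloop
 endfacet
 facet normal -0.235 0.654 -0.719
  outer loop
   vertex 0.2 2.8 2.0
   vertex 3.2 3.0 1.2
   vertex 2.2 2.2 0.8
  endloop
 endfacet
 facet normal 0.138 0.707 0.693
  outer loop
   vertex 2.4 1.0 3.4
   vertex 3.2 3.0 1.2
   vertex 0.2 2.8 2.0
  endloop
 endfacet
 facet normal -0.048 0.576 0.816
  outer loop
   vertex 2.4 1.0 3.4
   vertex 0.2 2.8 2.0
   vertex 2.0 0.4 3.8
  endloop
 endfacet
 facet normal 0.666 -0.656 -0.354
  outer loop
   vertex 2.4 1.0 3.4
   vertex 2.2 2.2 0.8
   vertex 3.2 3.0 1.2
  endloop
 endfacet
 facet normal 0.648 -0.672 -0.360
  outer loop
   vertex 2.4 1.0 3.4
   vertex 2.0 0.4 3.8
   vertex 2.2 2.2 0.8
  endloop
 endfacet
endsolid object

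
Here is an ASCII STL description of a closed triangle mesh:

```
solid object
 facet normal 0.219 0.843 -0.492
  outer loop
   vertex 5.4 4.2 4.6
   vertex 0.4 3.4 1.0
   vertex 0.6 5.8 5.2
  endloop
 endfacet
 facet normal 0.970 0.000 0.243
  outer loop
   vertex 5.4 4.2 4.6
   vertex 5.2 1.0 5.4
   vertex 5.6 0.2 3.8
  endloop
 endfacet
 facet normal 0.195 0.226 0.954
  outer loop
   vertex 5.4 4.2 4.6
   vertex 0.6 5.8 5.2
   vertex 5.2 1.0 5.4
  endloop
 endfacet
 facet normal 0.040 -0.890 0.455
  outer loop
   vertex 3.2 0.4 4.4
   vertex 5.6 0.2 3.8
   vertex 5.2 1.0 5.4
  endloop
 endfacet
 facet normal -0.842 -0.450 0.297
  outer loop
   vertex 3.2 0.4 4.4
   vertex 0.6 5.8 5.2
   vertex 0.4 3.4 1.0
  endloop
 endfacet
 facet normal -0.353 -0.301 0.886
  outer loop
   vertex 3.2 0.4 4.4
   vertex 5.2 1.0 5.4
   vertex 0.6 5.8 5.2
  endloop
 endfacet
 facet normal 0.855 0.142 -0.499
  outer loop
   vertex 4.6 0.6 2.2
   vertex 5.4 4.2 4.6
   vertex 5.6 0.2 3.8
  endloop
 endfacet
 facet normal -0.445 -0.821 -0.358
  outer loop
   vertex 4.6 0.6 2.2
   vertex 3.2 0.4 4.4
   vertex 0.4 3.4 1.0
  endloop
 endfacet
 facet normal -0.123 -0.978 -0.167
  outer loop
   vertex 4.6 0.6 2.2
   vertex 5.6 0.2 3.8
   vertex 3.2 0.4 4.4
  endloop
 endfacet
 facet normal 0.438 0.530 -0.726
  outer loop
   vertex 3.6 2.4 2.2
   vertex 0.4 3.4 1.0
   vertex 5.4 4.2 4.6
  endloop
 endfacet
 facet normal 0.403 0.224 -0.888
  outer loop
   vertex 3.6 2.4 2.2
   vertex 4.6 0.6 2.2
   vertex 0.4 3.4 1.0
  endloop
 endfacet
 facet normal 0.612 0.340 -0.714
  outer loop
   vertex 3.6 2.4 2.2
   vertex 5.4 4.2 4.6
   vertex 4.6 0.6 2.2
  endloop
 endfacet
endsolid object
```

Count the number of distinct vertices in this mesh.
8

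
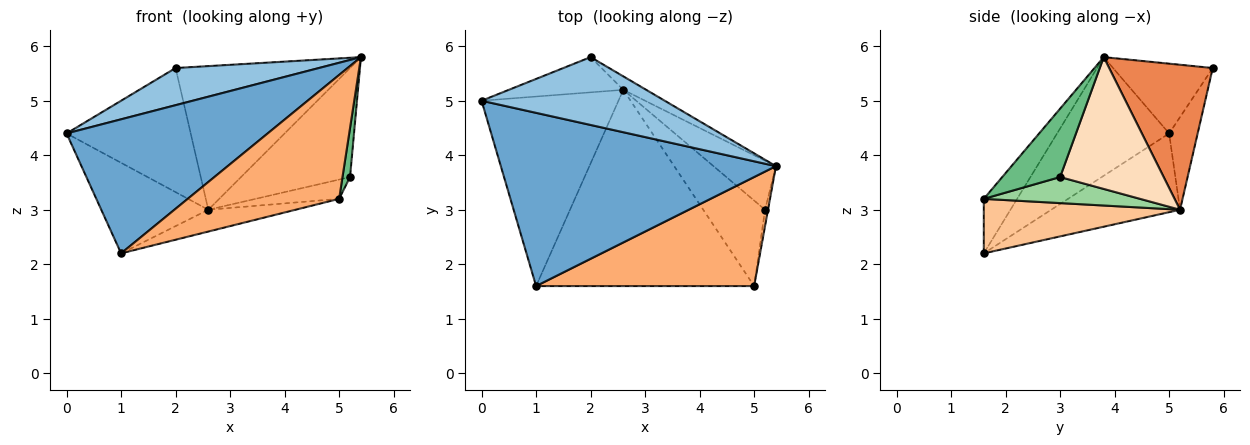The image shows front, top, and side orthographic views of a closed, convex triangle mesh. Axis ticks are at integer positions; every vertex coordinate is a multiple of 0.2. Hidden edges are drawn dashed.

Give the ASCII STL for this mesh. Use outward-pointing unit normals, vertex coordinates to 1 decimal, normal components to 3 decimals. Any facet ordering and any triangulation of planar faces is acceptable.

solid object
 facet normal -0.323 -0.579 0.749
  outer loop
   vertex 1.0 1.6 2.2
   vertex 5.4 3.8 5.8
   vertex 0.0 5.0 4.4
  endloop
 endfacet
 facet normal -0.317 -0.456 0.832
  outer loop
   vertex 2.0 5.8 5.6
   vertex 0.0 5.0 4.4
   vertex 5.4 3.8 5.8
  endloop
 endfacet
 facet normal -0.461 0.383 -0.801
  outer loop
   vertex 2.6 5.2 3.0
   vertex 1.0 1.6 2.2
   vertex 0.0 5.0 4.4
  endloop
 endfacet
 facet normal -0.216 0.939 -0.267
  outer loop
   vertex 2.6 5.2 3.0
   vertex 0.0 5.0 4.4
   vertex 2.0 5.8 5.6
  endloop
 endfacet
 facet normal 0.509 0.857 -0.080
  outer loop
   vertex 2.6 5.2 3.0
   vertex 2.0 5.8 5.6
   vertex 5.4 3.8 5.8
  endloop
 endfacet
 facet normal -0.163 -0.741 0.652
  outer loop
   vertex 5.0 1.6 3.2
   vertex 5.4 3.8 5.8
   vertex 1.0 1.6 2.2
  endloop
 endfacet
 facet normal 0.241 0.107 -0.965
  outer loop
   vertex 5.0 1.6 3.2
   vertex 1.0 1.6 2.2
   vertex 2.6 5.2 3.0
  endloop
 endfacet
 facet normal 0.655 0.689 -0.310
  outer loop
   vertex 5.2 3.0 3.6
   vertex 2.6 5.2 3.0
   vertex 5.4 3.8 5.8
  endloop
 endfacet
 facet normal 0.991 -0.129 -0.043
  outer loop
   vertex 5.2 3.0 3.6
   vertex 5.4 3.8 5.8
   vertex 5.0 1.6 3.2
  endloop
 endfacet
 facet normal 0.380 0.203 -0.902
  outer loop
   vertex 5.2 3.0 3.6
   vertex 5.0 1.6 3.2
   vertex 2.6 5.2 3.0
  endloop
 endfacet
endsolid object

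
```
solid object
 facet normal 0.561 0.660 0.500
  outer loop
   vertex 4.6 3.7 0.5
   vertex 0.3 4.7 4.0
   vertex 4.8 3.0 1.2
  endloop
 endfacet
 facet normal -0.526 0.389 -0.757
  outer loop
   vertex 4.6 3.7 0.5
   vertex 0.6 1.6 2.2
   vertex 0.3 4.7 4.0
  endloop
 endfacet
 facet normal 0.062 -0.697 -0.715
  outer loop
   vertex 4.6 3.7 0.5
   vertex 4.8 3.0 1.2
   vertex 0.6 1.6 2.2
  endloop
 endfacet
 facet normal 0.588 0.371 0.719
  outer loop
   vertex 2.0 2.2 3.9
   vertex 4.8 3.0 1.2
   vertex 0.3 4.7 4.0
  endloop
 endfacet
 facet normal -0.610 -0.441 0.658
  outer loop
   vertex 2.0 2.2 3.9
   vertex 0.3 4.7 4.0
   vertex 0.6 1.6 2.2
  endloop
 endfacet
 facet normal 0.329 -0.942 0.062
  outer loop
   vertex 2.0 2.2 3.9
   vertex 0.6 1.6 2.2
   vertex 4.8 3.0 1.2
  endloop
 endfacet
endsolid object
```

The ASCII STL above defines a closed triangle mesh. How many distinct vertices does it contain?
5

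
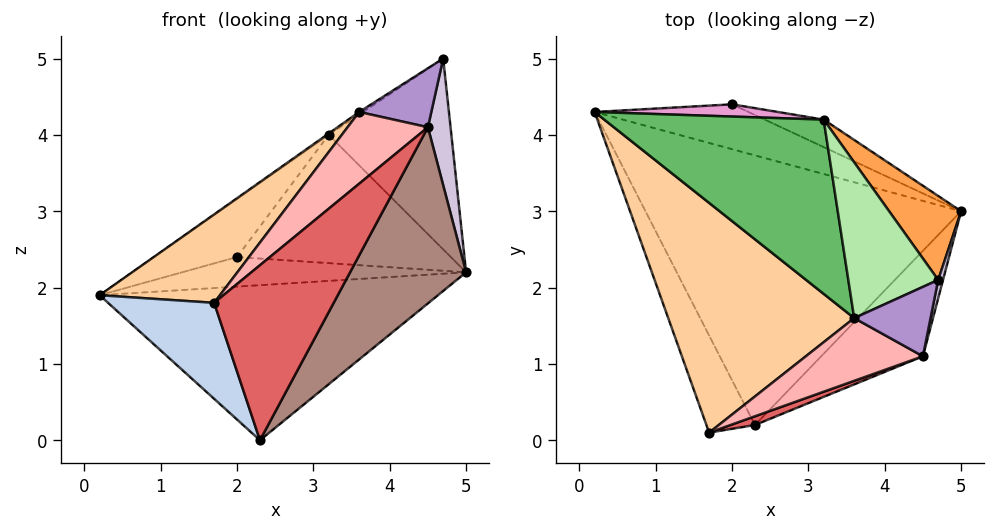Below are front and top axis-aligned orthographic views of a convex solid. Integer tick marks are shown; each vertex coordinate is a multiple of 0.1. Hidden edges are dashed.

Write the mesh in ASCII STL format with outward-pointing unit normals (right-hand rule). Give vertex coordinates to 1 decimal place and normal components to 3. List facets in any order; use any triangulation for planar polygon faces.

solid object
 facet normal 0.186 0.490 -0.852
  outer loop
   vertex 2.3 0.2 0.0
   vertex 0.2 4.3 1.9
   vertex 5.0 3.0 2.2
  endloop
 endfacet
 facet normal -0.896 -0.312 -0.316
  outer loop
   vertex 2.3 0.2 0.0
   vertex 1.7 0.1 1.8
   vertex 0.2 4.3 1.9
  endloop
 endfacet
 facet normal 0.712 0.643 0.283
  outer loop
   vertex 3.2 4.2 4.0
   vertex 4.7 2.1 5.0
   vertex 5.0 3.0 2.2
  endloop
 endfacet
 facet normal -0.687 -0.261 0.679
  outer loop
   vertex 3.6 1.6 4.3
   vertex 0.2 4.3 1.9
   vertex 1.7 0.1 1.8
  endloop
 endfacet
 facet normal -0.573 0.006 0.819
  outer loop
   vertex 3.6 1.6 4.3
   vertex 3.2 4.2 4.0
   vertex 0.2 4.3 1.9
  endloop
 endfacet
 facet normal -0.541 0.014 0.841
  outer loop
   vertex 3.6 1.6 4.3
   vertex 4.7 2.1 5.0
   vertex 3.2 4.2 4.0
  endloop
 endfacet
 facet normal 0.301 -0.952 0.047
  outer loop
   vertex 4.5 1.1 4.1
   vertex 1.7 0.1 1.8
   vertex 2.3 0.2 0.0
  endloop
 endfacet
 facet normal -0.262 -0.726 0.635
  outer loop
   vertex 4.5 1.1 4.1
   vertex 3.6 1.6 4.3
   vertex 1.7 0.1 1.8
  endloop
 endfacet
 facet normal -0.187 -0.636 0.748
  outer loop
   vertex 4.5 1.1 4.1
   vertex 4.7 2.1 5.0
   vertex 3.6 1.6 4.3
  endloop
 endfacet
 facet normal 0.974 -0.224 0.032
  outer loop
   vertex 4.5 1.1 4.1
   vertex 5.0 3.0 2.2
   vertex 4.7 2.1 5.0
  endloop
 endfacet
 facet normal 0.794 -0.521 -0.312
  outer loop
   vertex 4.5 1.1 4.1
   vertex 2.3 0.2 0.0
   vertex 5.0 3.0 2.2
  endloop
 endfacet
 facet normal 0.197 0.540 -0.818
  outer loop
   vertex 2.0 4.4 2.4
   vertex 5.0 3.0 2.2
   vertex 0.2 4.3 1.9
  endloop
 endfacet
 facet normal -0.111 0.973 0.205
  outer loop
   vertex 2.0 4.4 2.4
   vertex 0.2 4.3 1.9
   vertex 3.2 4.2 4.0
  endloop
 endfacet
 facet normal 0.405 0.894 -0.192
  outer loop
   vertex 2.0 4.4 2.4
   vertex 3.2 4.2 4.0
   vertex 5.0 3.0 2.2
  endloop
 endfacet
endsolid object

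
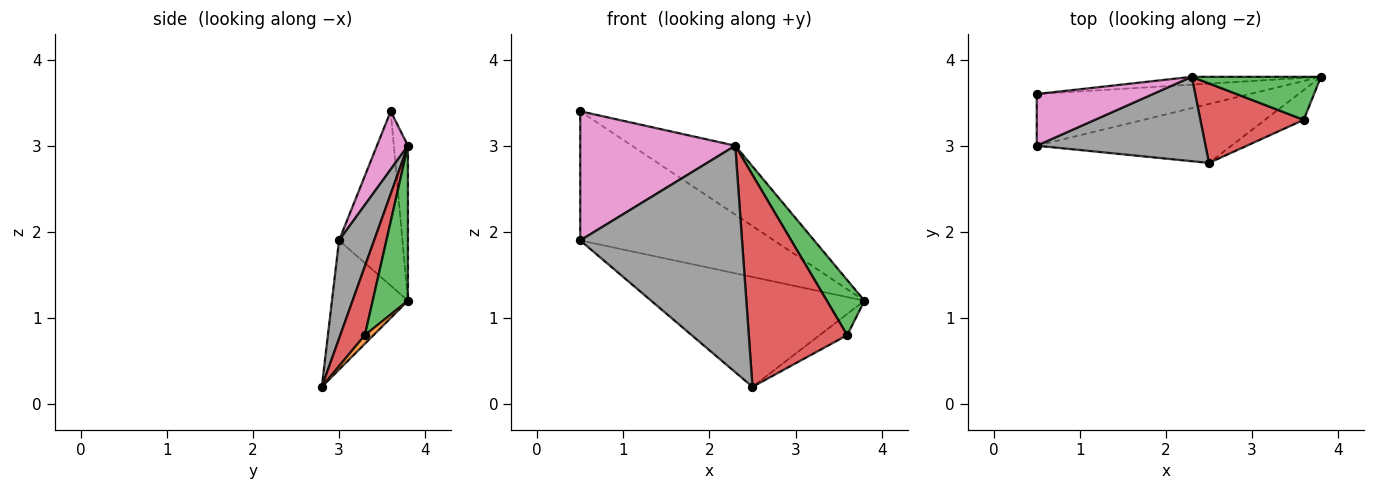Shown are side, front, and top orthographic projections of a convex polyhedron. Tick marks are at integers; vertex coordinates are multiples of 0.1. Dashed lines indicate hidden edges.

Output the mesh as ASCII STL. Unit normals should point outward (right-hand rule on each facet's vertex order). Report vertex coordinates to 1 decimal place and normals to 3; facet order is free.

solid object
 facet normal -0.134 0.985 -0.112
  outer loop
   vertex 2.3 3.8 3.0
   vertex 3.8 3.8 1.2
   vertex 0.5 3.6 3.4
  endloop
 endfacet
 facet normal 0.178 0.570 -0.802
  outer loop
   vertex 3.6 3.3 0.8
   vertex 2.5 2.8 0.2
   vertex 3.8 3.8 1.2
  endloop
 endfacet
 facet normal 0.594 -0.634 0.495
  outer loop
   vertex 3.6 3.3 0.8
   vertex 3.8 3.8 1.2
   vertex 2.3 3.8 3.0
  endloop
 endfacet
 facet normal 0.228 -0.912 0.342
  outer loop
   vertex 3.6 3.3 0.8
   vertex 2.3 3.8 3.0
   vertex 2.5 2.8 0.2
  endloop
 endfacet
 facet normal -0.291 0.888 -0.355
  outer loop
   vertex 0.5 3.0 1.9
   vertex 0.5 3.6 3.4
   vertex 3.8 3.8 1.2
  endloop
 endfacet
 facet normal -0.300 0.841 -0.451
  outer loop
   vertex 0.5 3.0 1.9
   vertex 3.8 3.8 1.2
   vertex 2.5 2.8 0.2
  endloop
 endfacet
 facet normal 0.183 -0.913 0.365
  outer loop
   vertex 0.5 3.0 1.9
   vertex 2.3 3.8 3.0
   vertex 0.5 3.6 3.4
  endloop
 endfacet
 facet normal 0.199 -0.918 0.342
  outer loop
   vertex 0.5 3.0 1.9
   vertex 2.5 2.8 0.2
   vertex 2.3 3.8 3.0
  endloop
 endfacet
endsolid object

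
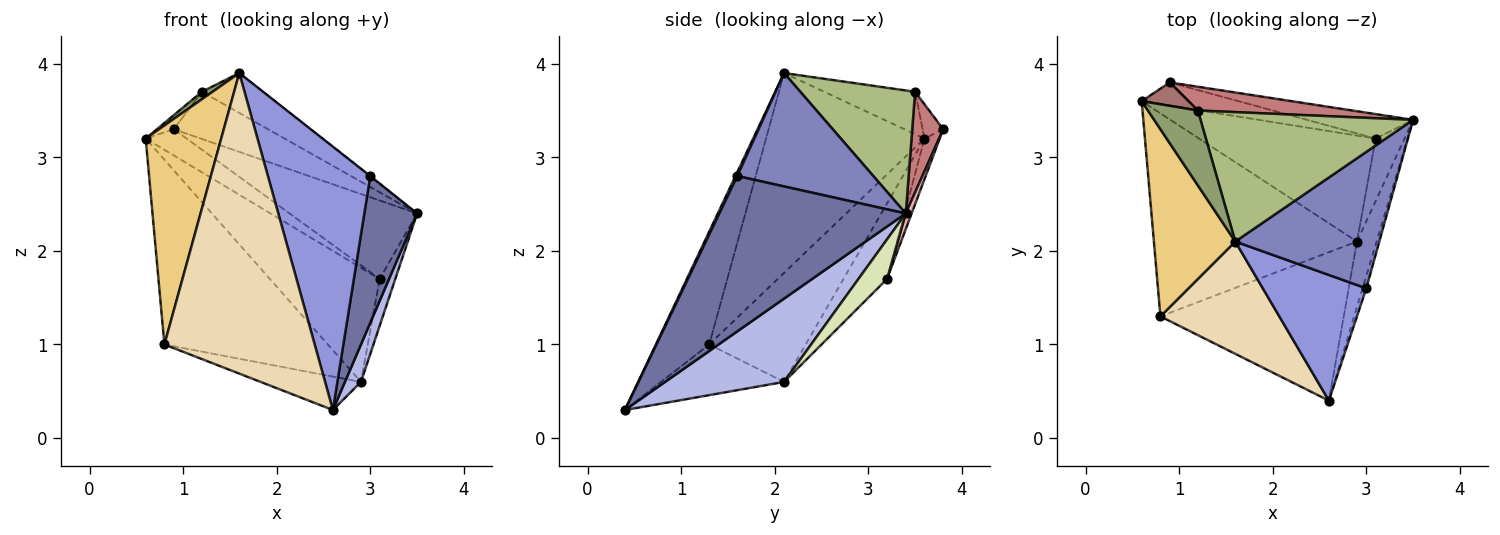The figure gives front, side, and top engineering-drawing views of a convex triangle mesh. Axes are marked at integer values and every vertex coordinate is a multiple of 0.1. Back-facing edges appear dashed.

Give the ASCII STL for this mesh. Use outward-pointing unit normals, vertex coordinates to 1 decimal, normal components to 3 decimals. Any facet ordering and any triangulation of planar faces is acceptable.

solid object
 facet normal 0.962 -0.272 -0.023
  outer loop
   vertex 3.0 1.6 2.8
   vertex 2.6 0.4 0.3
   vertex 3.5 3.4 2.4
  endloop
 endfacet
 facet normal 0.618 0.003 0.786
  outer loop
   vertex 3.0 1.6 2.8
   vertex 3.5 3.4 2.4
   vertex 1.6 2.1 3.9
  endloop
 endfacet
 facet normal 0.016 -0.902 0.431
  outer loop
   vertex 3.0 1.6 2.8
   vertex 1.6 2.1 3.9
   vertex 2.6 0.4 0.3
  endloop
 endfacet
 facet normal 0.965 -0.130 -0.228
  outer loop
   vertex 2.9 2.1 0.6
   vertex 3.5 3.4 2.4
   vertex 2.6 0.4 0.3
  endloop
 endfacet
 facet normal -0.646 -0.076 0.760
  outer loop
   vertex 1.2 3.5 3.7
   vertex 0.6 3.6 3.2
   vertex 1.6 2.1 3.9
  endloop
 endfacet
 facet normal 0.484 0.258 0.836
  outer loop
   vertex 1.2 3.5 3.7
   vertex 1.6 2.1 3.9
   vertex 3.5 3.4 2.4
  endloop
 endfacet
 facet normal -0.279 0.704 -0.653
  outer loop
   vertex 3.1 3.2 1.7
   vertex 2.9 2.1 0.6
   vertex 0.6 3.6 3.2
  endloop
 endfacet
 facet normal 0.740 0.404 -0.538
  outer loop
   vertex 3.1 3.2 1.7
   vertex 3.5 3.4 2.4
   vertex 2.9 2.1 0.6
  endloop
 endfacet
 facet normal -0.369 0.625 -0.687
  outer loop
   vertex 0.8 1.3 1.0
   vertex 0.6 3.6 3.2
   vertex 2.9 2.1 0.6
  endloop
 endfacet
 facet normal -0.260 0.212 -0.942
  outer loop
   vertex 0.8 1.3 1.0
   vertex 2.9 2.1 0.6
   vertex 2.6 0.4 0.3
  endloop
 endfacet
 facet normal -0.847 -0.404 0.345
  outer loop
   vertex 0.8 1.3 1.0
   vertex 1.6 2.1 3.9
   vertex 0.6 3.6 3.2
  endloop
 endfacet
 facet normal -0.315 -0.889 0.332
  outer loop
   vertex 0.8 1.3 1.0
   vertex 2.6 0.4 0.3
   vertex 1.6 2.1 3.9
  endloop
 endfacet
 facet normal -0.532 0.436 0.726
  outer loop
   vertex 0.9 3.8 3.3
   vertex 0.6 3.6 3.2
   vertex 1.2 3.5 3.7
  endloop
 endfacet
 facet normal 0.281 0.857 0.432
  outer loop
   vertex 0.9 3.8 3.3
   vertex 1.2 3.5 3.7
   vertex 3.5 3.4 2.4
  endloop
 endfacet
 facet normal -0.268 0.721 -0.639
  outer loop
   vertex 0.9 3.8 3.3
   vertex 3.1 3.2 1.7
   vertex 0.6 3.6 3.2
  endloop
 endfacet
 facet normal 0.044 0.954 -0.297
  outer loop
   vertex 0.9 3.8 3.3
   vertex 3.5 3.4 2.4
   vertex 3.1 3.2 1.7
  endloop
 endfacet
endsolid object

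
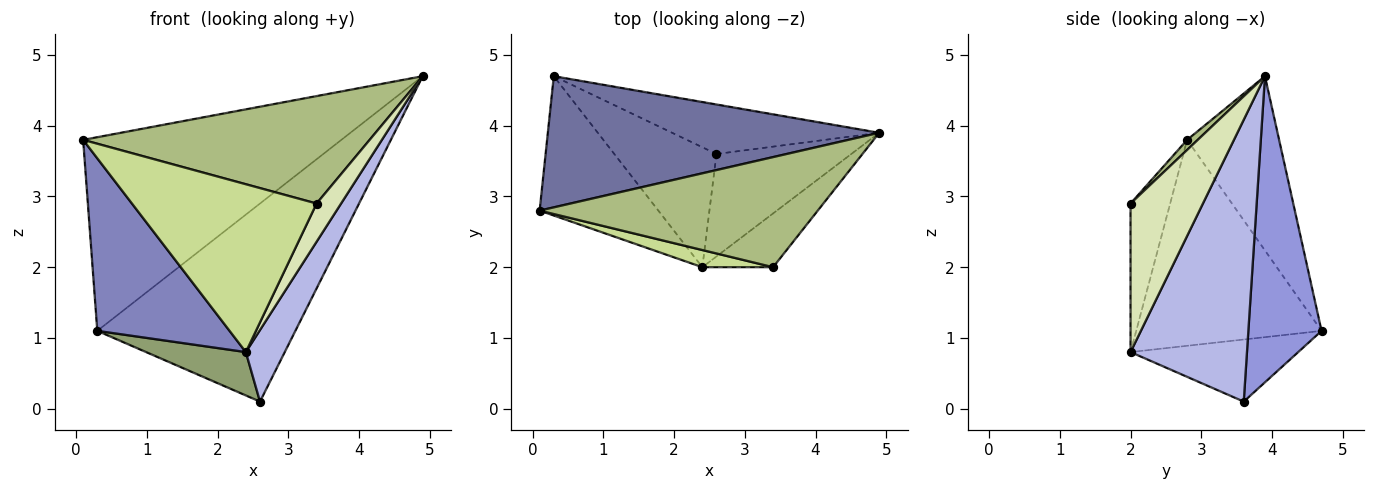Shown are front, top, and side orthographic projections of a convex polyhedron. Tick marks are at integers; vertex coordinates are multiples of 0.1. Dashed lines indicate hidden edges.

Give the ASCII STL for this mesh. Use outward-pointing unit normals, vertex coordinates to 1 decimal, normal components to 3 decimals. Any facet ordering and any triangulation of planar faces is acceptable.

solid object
 facet normal -0.283 0.794 0.538
  outer loop
   vertex 0.3 4.7 1.1
   vertex 0.1 2.8 3.8
   vertex 4.9 3.9 4.7
  endloop
 endfacet
 facet normal -0.737 -0.526 -0.425
  outer loop
   vertex 2.4 2.0 0.8
   vertex 0.1 2.8 3.8
   vertex 0.3 4.7 1.1
  endloop
 endfacet
 facet normal 0.337 0.913 -0.228
  outer loop
   vertex 2.6 3.6 0.1
   vertex 0.3 4.7 1.1
   vertex 4.9 3.9 4.7
  endloop
 endfacet
 facet normal 0.864 -0.289 -0.413
  outer loop
   vertex 2.6 3.6 0.1
   vertex 4.9 3.9 4.7
   vertex 2.4 2.0 0.8
  endloop
 endfacet
 facet normal -0.496 -0.295 -0.816
  outer loop
   vertex 2.6 3.6 0.1
   vertex 2.4 2.0 0.8
   vertex 0.3 4.7 1.1
  endloop
 endfacet
 facet normal 0.026 -0.698 0.715
  outer loop
   vertex 3.4 2.0 2.9
   vertex 4.9 3.9 4.7
   vertex 0.1 2.8 3.8
  endloop
 endfacet
 facet normal -0.209 -0.973 0.099
  outer loop
   vertex 3.4 2.0 2.9
   vertex 0.1 2.8 3.8
   vertex 2.4 2.0 0.8
  endloop
 endfacet
 facet normal 0.863 -0.292 -0.411
  outer loop
   vertex 3.4 2.0 2.9
   vertex 2.4 2.0 0.8
   vertex 4.9 3.9 4.7
  endloop
 endfacet
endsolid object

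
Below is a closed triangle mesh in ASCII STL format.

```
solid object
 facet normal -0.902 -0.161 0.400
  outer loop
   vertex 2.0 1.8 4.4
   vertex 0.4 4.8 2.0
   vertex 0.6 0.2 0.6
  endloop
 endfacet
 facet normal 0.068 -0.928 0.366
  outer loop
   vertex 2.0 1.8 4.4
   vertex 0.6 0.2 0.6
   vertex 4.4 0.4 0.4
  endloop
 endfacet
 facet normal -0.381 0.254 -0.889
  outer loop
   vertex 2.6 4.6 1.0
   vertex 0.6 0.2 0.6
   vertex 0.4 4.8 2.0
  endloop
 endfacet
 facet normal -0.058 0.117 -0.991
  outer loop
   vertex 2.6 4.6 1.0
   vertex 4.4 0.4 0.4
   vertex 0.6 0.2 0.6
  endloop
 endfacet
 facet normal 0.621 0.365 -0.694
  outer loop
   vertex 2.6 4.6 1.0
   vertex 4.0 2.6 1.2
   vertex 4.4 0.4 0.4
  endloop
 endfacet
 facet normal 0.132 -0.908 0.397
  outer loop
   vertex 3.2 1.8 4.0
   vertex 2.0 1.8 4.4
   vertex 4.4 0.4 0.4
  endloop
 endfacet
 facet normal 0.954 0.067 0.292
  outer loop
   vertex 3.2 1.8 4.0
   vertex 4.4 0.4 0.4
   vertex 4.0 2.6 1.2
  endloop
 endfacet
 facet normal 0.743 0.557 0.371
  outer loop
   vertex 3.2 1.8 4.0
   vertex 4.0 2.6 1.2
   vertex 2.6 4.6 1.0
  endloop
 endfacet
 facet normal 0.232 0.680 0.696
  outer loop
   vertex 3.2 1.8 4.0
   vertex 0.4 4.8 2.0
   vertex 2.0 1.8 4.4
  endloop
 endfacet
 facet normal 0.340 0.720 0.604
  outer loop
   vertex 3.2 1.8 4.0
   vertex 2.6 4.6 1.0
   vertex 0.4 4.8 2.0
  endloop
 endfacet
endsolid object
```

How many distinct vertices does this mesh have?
7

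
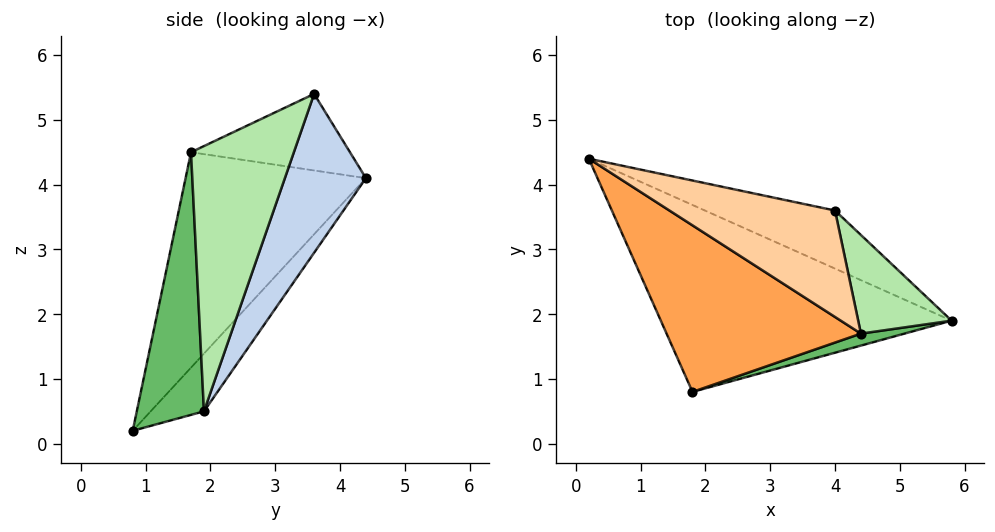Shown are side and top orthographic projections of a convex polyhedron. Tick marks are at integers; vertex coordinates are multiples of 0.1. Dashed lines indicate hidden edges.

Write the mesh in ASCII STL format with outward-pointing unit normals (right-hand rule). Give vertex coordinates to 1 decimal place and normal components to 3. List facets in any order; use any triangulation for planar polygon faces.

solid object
 facet normal -0.139 0.698 -0.702
  outer loop
   vertex 1.8 0.8 0.2
   vertex 0.2 4.4 4.1
   vertex 5.8 1.9 0.5
  endloop
 endfacet
 facet normal 0.274 0.935 -0.224
  outer loop
   vertex 4.0 3.6 5.4
   vertex 5.8 1.9 0.5
   vertex 0.2 4.4 4.1
  endloop
 endfacet
 facet normal -0.511 -0.726 0.461
  outer loop
   vertex 4.4 1.7 4.5
   vertex 0.2 4.4 4.1
   vertex 1.8 0.8 0.2
  endloop
 endfacet
 facet normal -0.373 -0.460 0.806
  outer loop
   vertex 4.4 1.7 4.5
   vertex 4.0 3.6 5.4
   vertex 0.2 4.4 4.1
  endloop
 endfacet
 facet normal 0.262 -0.964 0.043
  outer loop
   vertex 4.4 1.7 4.5
   vertex 1.8 0.8 0.2
   vertex 5.8 1.9 0.5
  endloop
 endfacet
 facet normal 0.942 0.041 0.332
  outer loop
   vertex 4.4 1.7 4.5
   vertex 5.8 1.9 0.5
   vertex 4.0 3.6 5.4
  endloop
 endfacet
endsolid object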